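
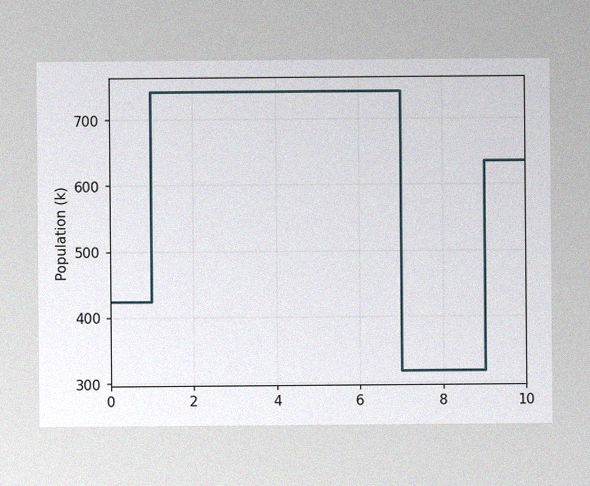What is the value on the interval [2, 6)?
742k

The image has some photo noise and uneven lighting. On [2, 6) the step sits at 742k.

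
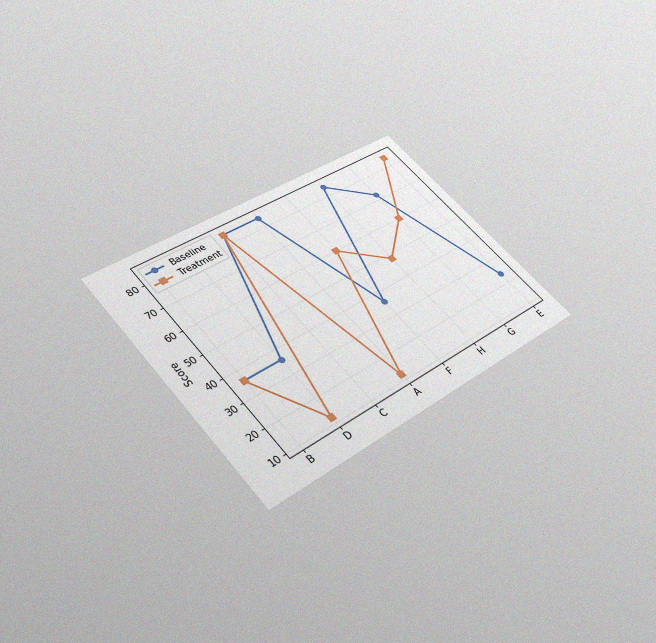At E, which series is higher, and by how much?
Treatment, by 60

The chart is tilted about 40° counter-clockwise and viewed slightly from below, with some photo noise. At E, Treatment sits above the other line by 60.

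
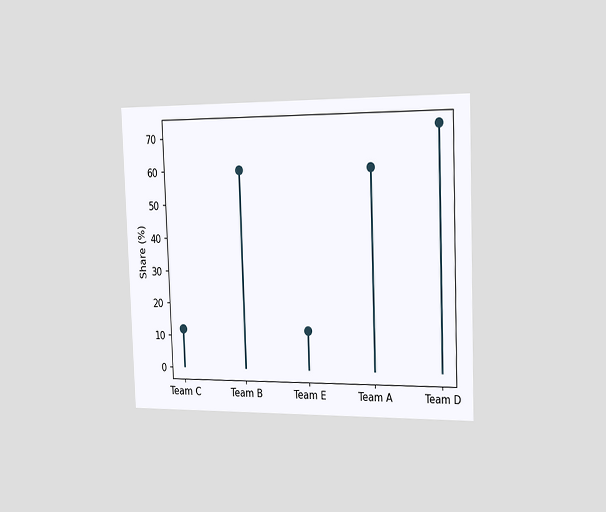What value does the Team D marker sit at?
72%

The chart is tilted about 2° counter-clockwise and viewed slightly from the right. The Team D marker sits at 72%.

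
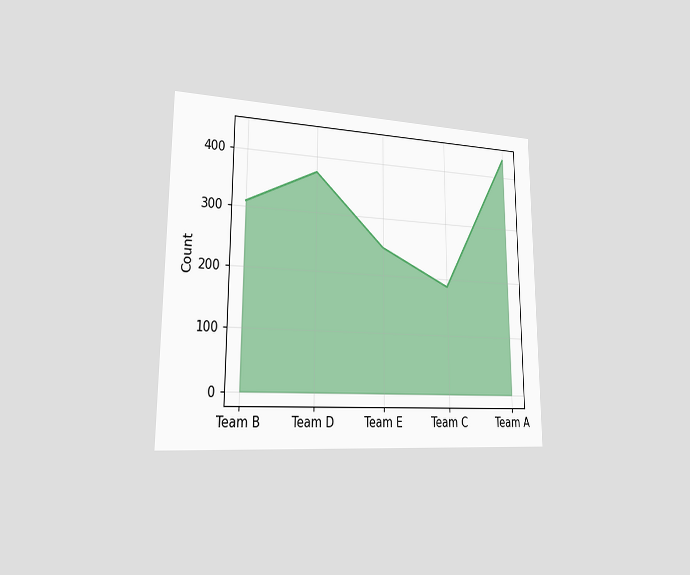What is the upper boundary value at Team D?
372

The chart is viewed slightly from the left. At Team D the upper boundary is at 372.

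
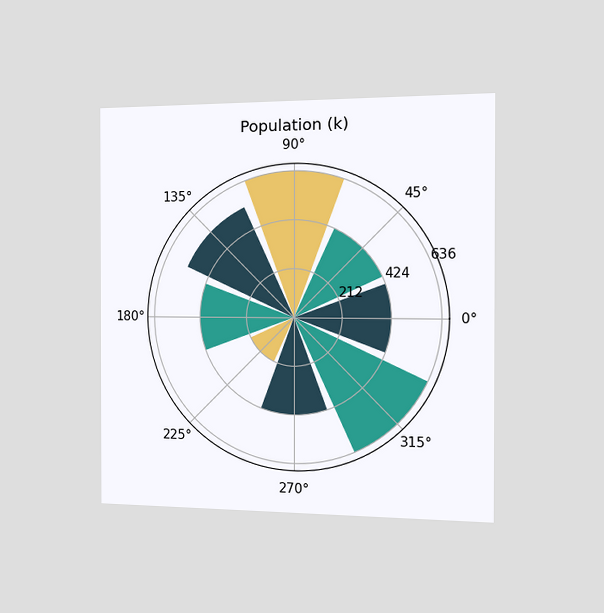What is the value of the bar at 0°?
424k

The chart is viewed slightly from the right. The bar at 0° reaches 424k on the radial axis.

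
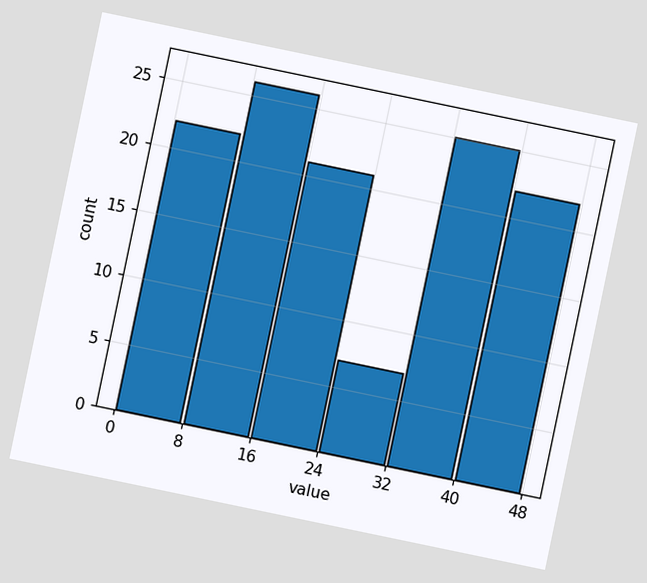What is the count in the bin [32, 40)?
25

The chart is tilted about 12° clockwise. The [32, 40) bin has height 25.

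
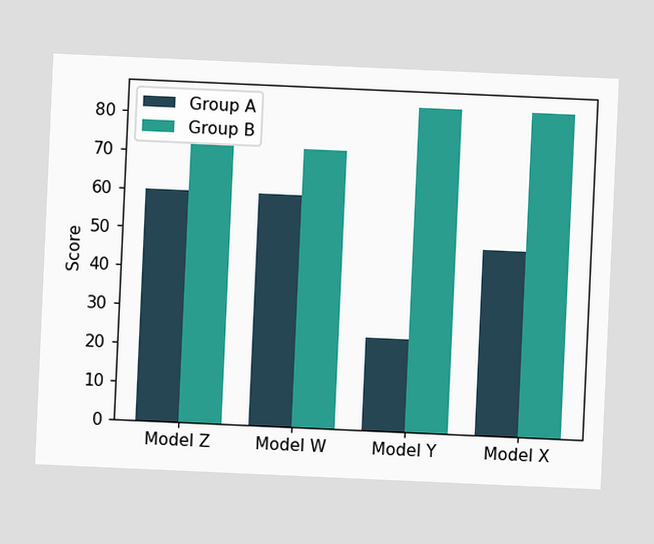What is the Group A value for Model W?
60

The chart is tilted about 3° clockwise. The Group A bar at Model W reaches 60 on the y-axis.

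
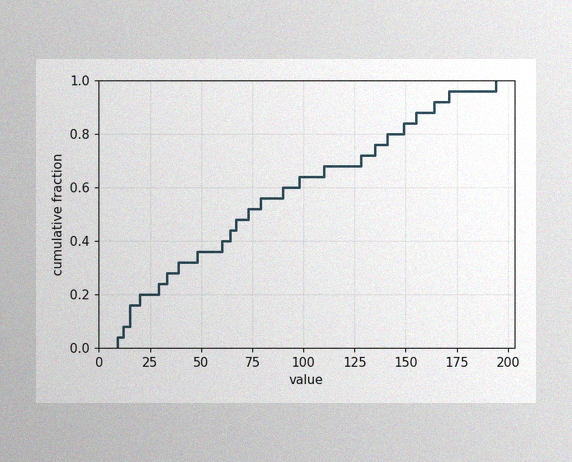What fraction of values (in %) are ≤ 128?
72%

The image has some photo noise and uneven lighting. At x=128 the ECDF step is at 72%.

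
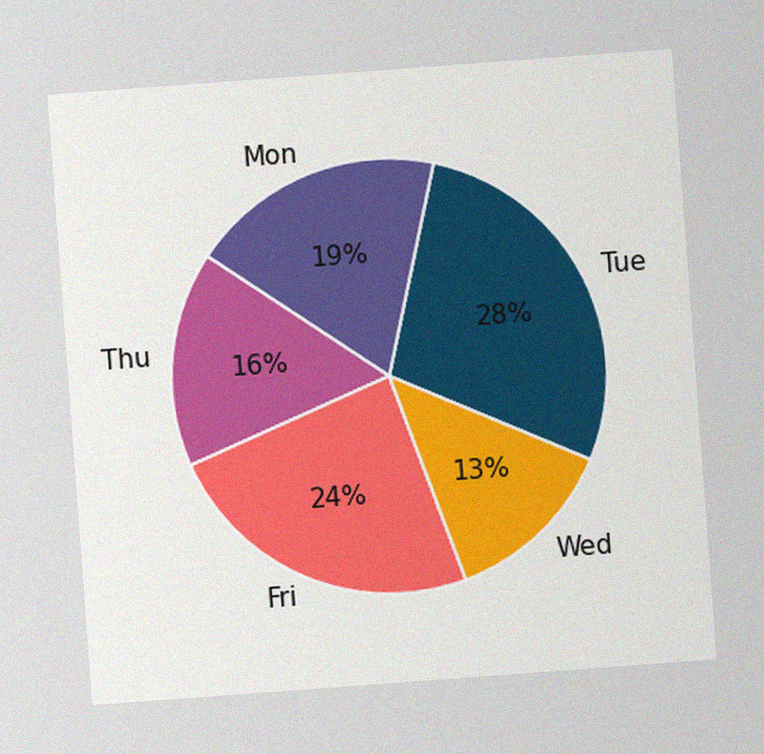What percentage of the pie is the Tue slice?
28%

The chart is tilted about 4° counter-clockwise, with some photo noise. The Tue slice takes up 28% of the pie.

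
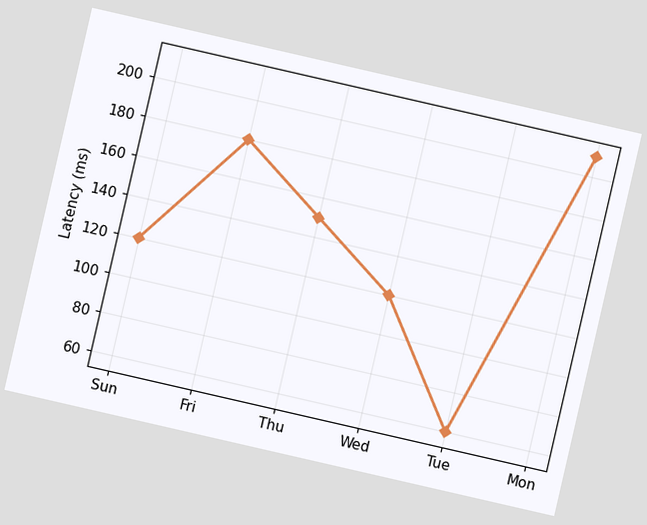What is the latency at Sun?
120ms

The chart is tilted about 13° clockwise. At Sun, the line is at 120ms.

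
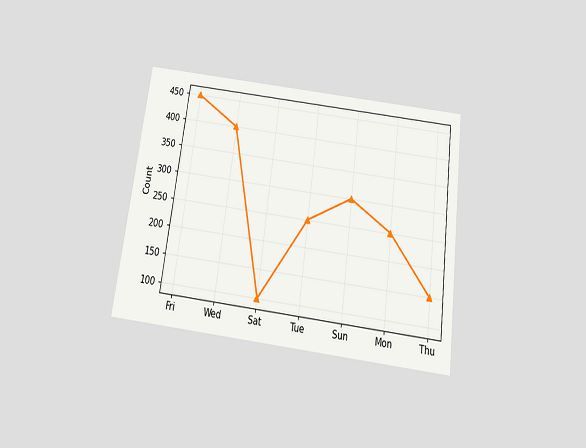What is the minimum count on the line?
100

The chart is tilted about 7° clockwise and viewed slightly from below. The lowest point is at Sat, and reading across to the y-axis gives 100.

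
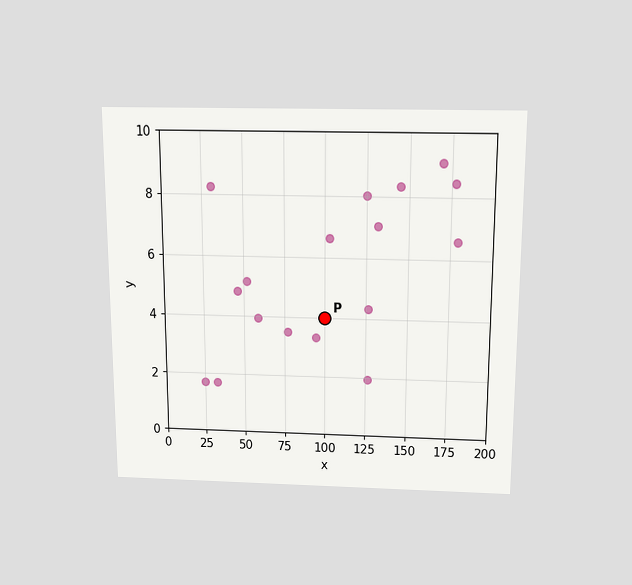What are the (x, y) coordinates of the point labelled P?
The chart is viewed slightly from above. Following the gridlines from P to each axis, P sits at (100, 4).

(100, 4)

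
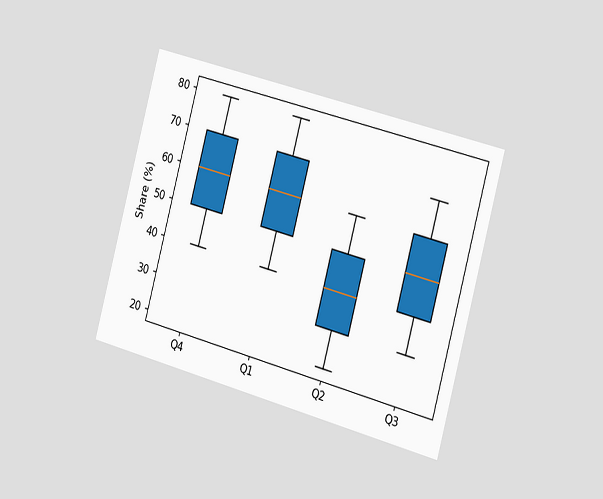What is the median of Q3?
The chart is tilted about 15° clockwise and viewed slightly from the right. The median line in the Q3 box sits at 50%.

50%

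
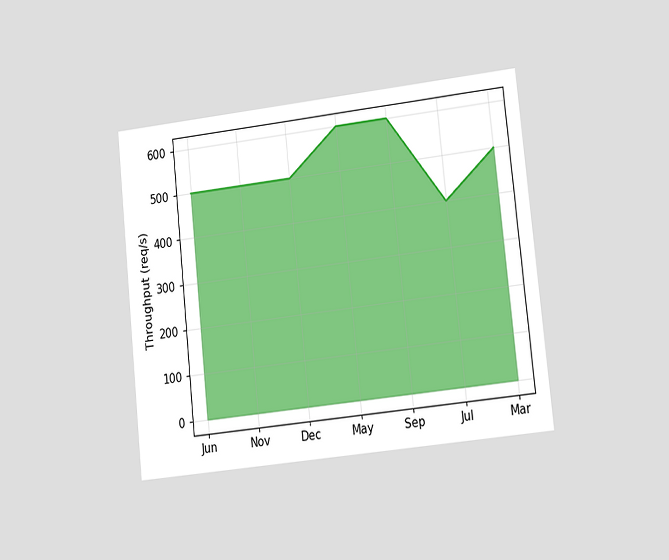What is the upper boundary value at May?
The chart is tilted about 6° counter-clockwise and viewed at a slight angle. At May the upper boundary is at 600req/s.

600req/s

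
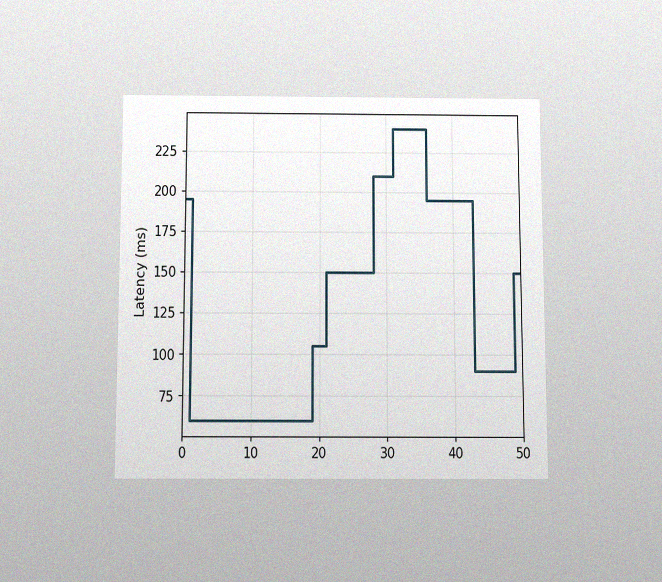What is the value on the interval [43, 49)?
The chart is viewed slightly from below, with some photo noise. On [43, 49) the step sits at 90ms.

90ms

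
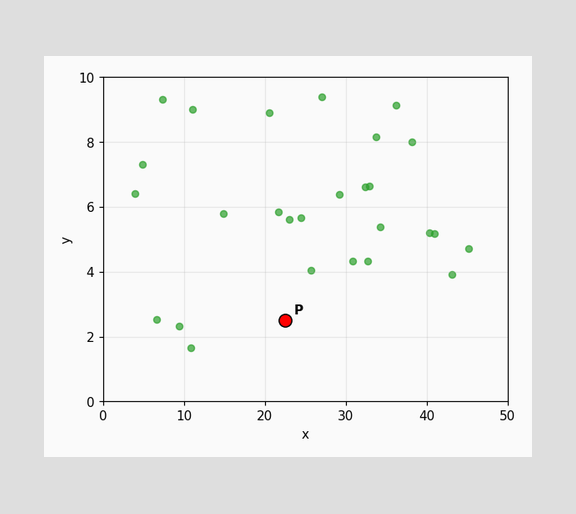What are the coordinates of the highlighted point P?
(22.5, 2.5)

Following the gridlines from P to each axis, P sits at (22.5, 2.5).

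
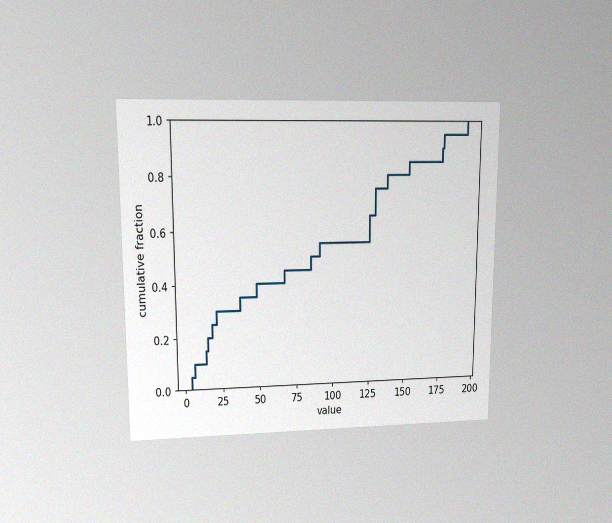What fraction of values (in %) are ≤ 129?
The chart is viewed at a slight angle, with some photo noise. At x=129 the ECDF step is at 75%.

75%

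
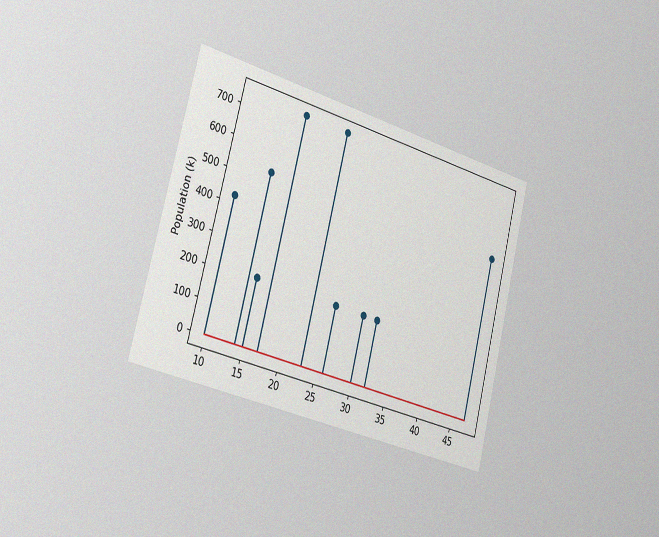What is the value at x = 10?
424k

The chart is tilted about 14° clockwise and viewed slightly from the left, with some photo noise. The stem at x=10 reaches 424k.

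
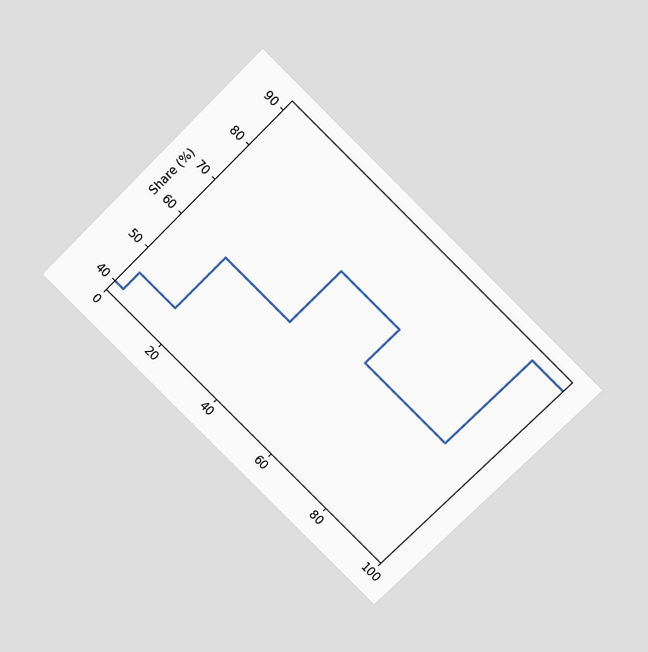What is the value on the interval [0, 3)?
The chart is tilted about 45° clockwise and viewed at a slight angle. On [0, 3) the step sits at 40%.

40%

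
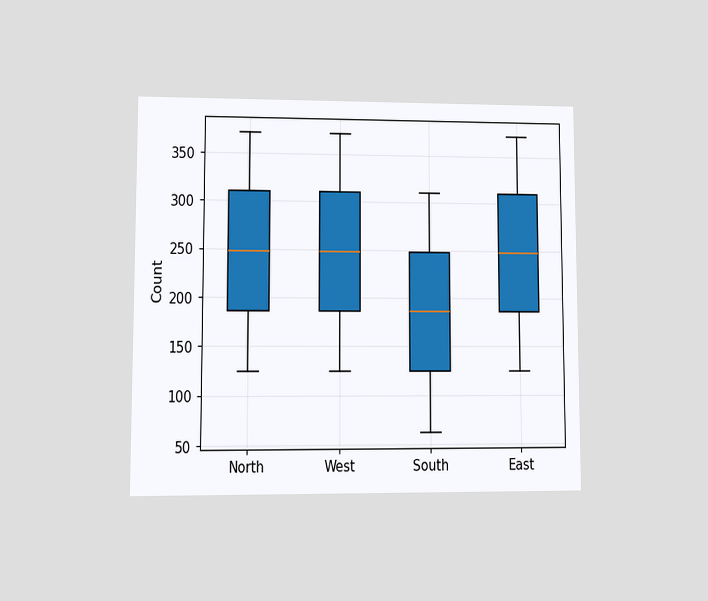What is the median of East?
248

The chart is viewed at a slight angle. The median line in the East box sits at 248.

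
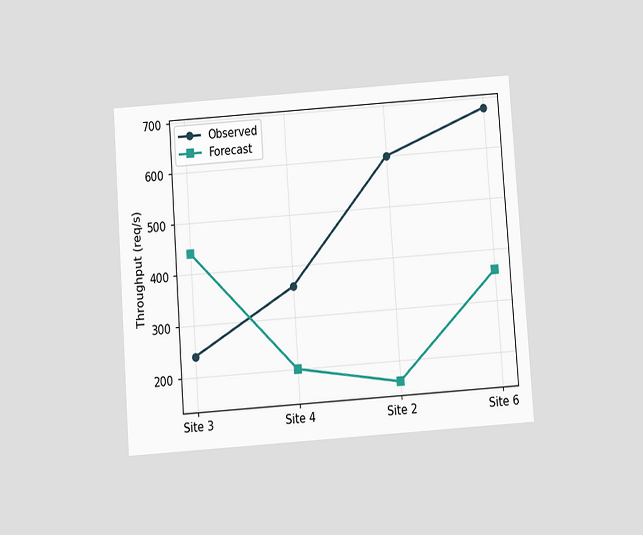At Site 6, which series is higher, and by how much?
The chart is tilted about 4° counter-clockwise and viewed slightly from below. At Site 6, Observed sits above the other line by 320req/s.

Observed, by 320req/s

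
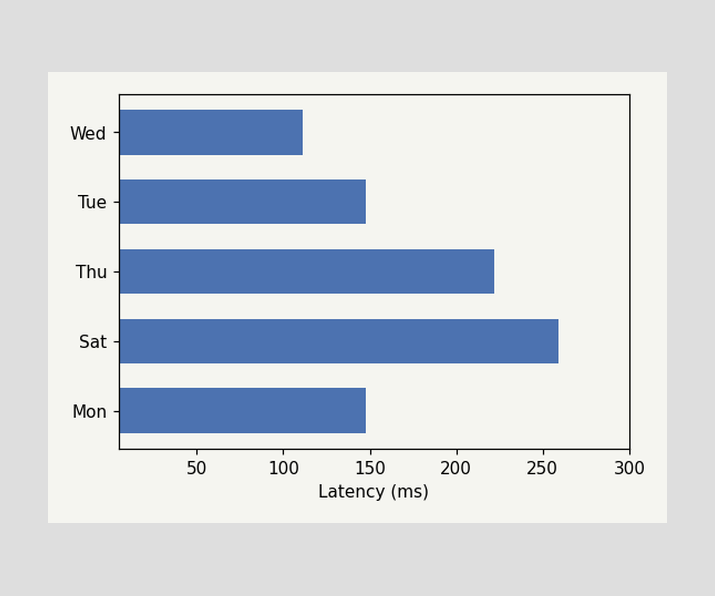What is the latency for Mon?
Reading along the chart's x-axis, the Mon bar reaches 148ms.

148ms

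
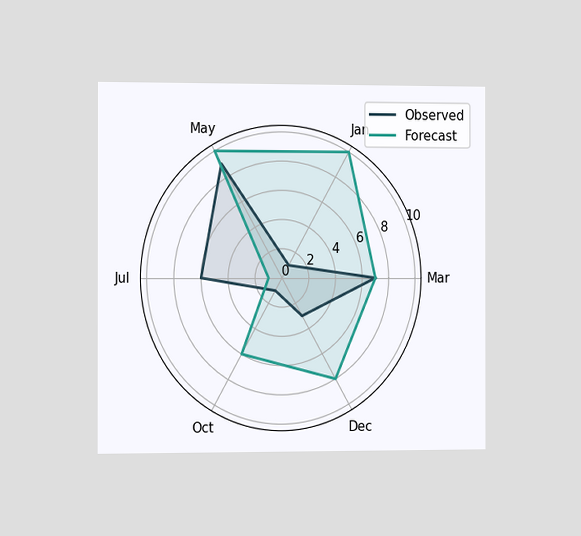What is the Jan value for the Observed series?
The chart is viewed slightly from the left. On the Jan axis, Observed reaches 1.

1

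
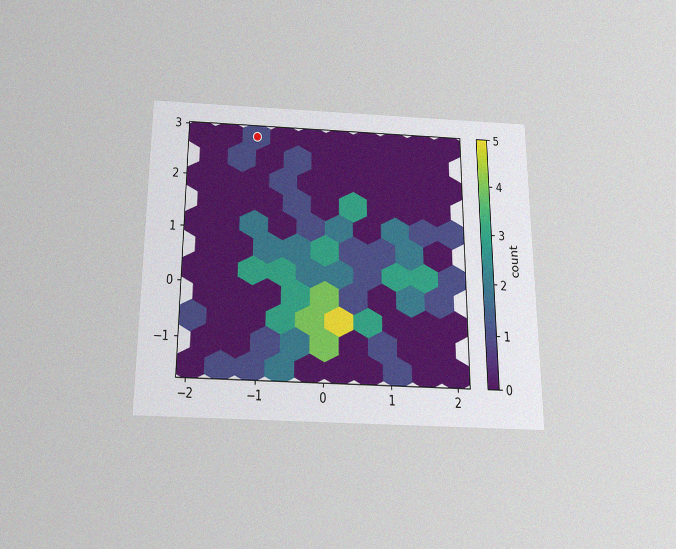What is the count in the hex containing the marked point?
The chart is viewed slightly from below, with some photo noise. The marked hex reads 1 on the colorbar.

1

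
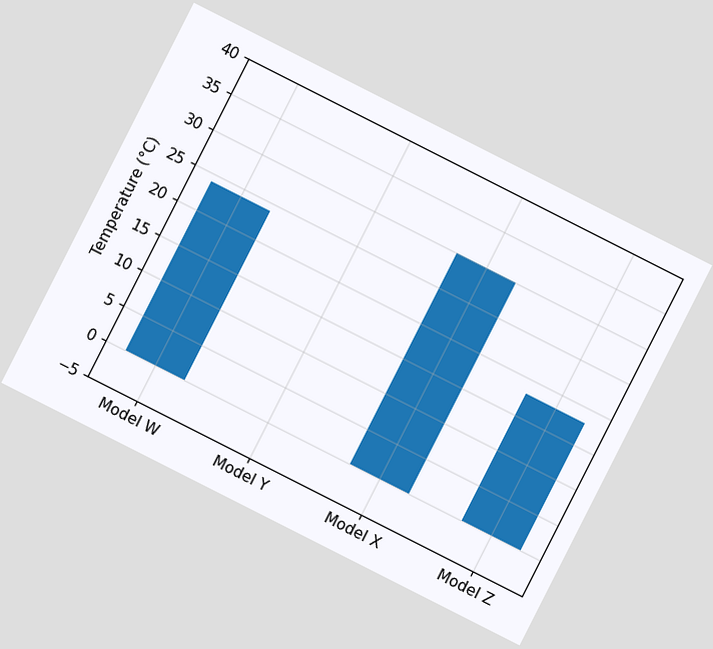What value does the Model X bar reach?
30°C

The chart is tilted about 27° clockwise. Reading along the chart's y-axis, the Model X bar reaches 30°C.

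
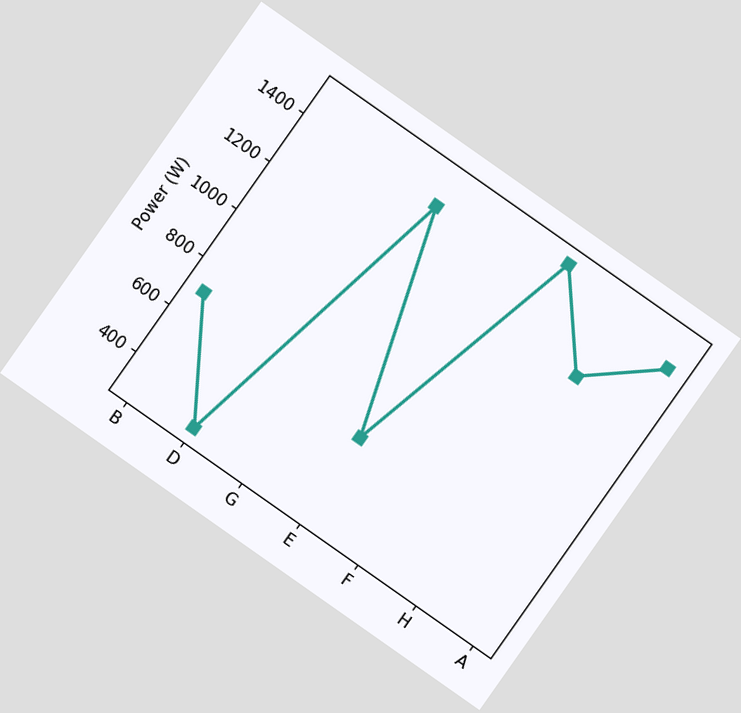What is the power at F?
The chart is tilted about 35° clockwise. At F, the line is at 1500W.

1500W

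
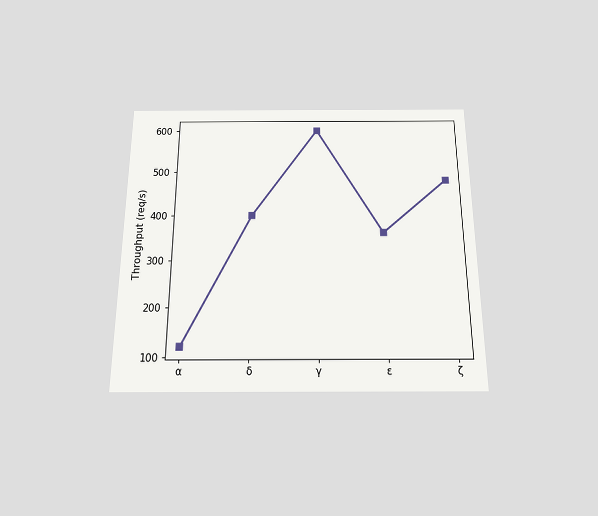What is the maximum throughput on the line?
600req/s

The chart is viewed slightly from below. The highest point is at γ, and reading across to the y-axis gives 600req/s.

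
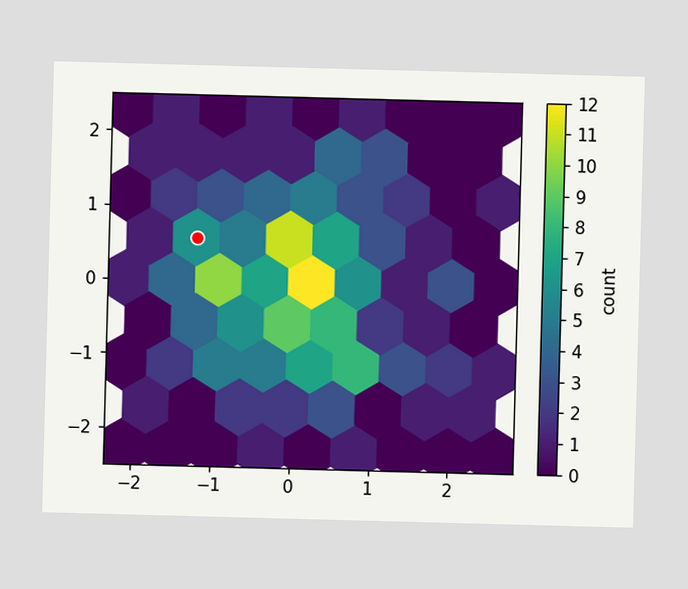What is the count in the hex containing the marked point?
The marked hex reads 6 on the colorbar.

6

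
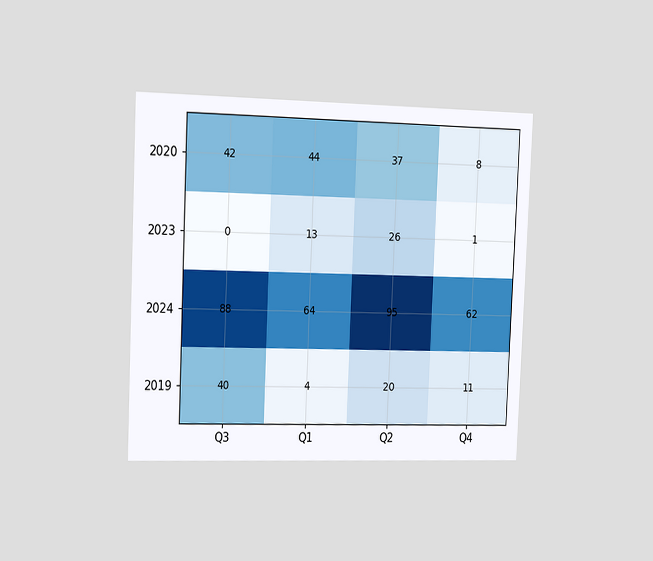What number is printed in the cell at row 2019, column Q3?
40

The chart is tilted about 2° clockwise and viewed slightly from the left. The (2019, Q3) cell reads 40.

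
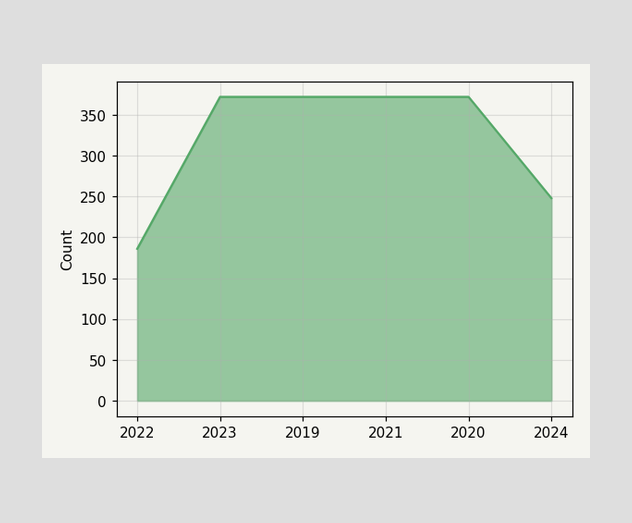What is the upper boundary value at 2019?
372

At 2019 the upper boundary is at 372.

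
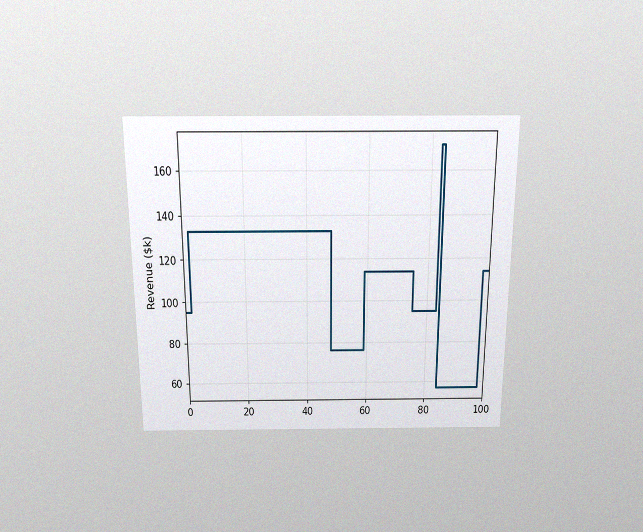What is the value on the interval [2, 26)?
$133k

The chart is viewed slightly from above, with some photo noise. On [2, 26) the step sits at $133k.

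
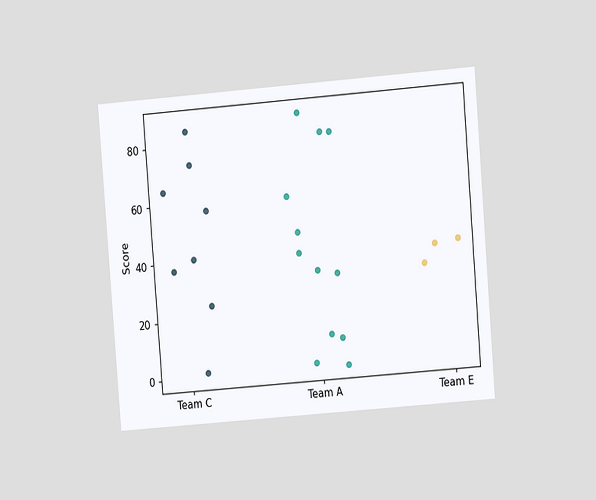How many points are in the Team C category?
The chart is tilted about 5° counter-clockwise and viewed at a slight angle. Counting the markers in the Team C column gives 8.

8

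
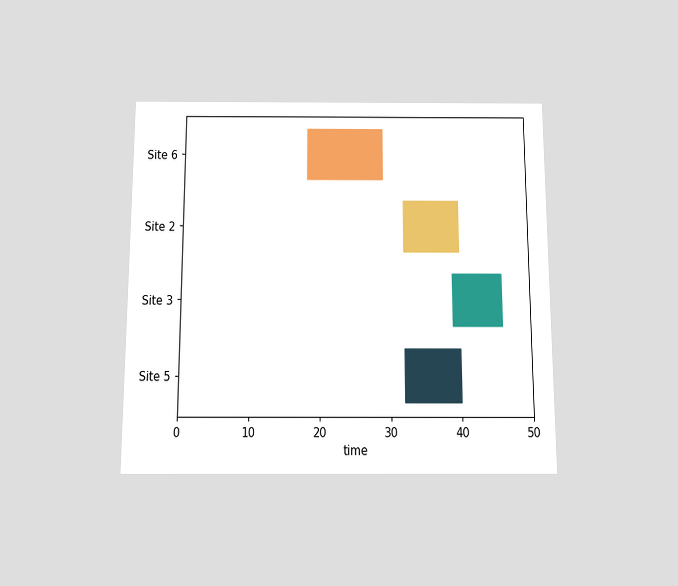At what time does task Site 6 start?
18

The chart is viewed slightly from below. The Site 6 bar begins at t=18.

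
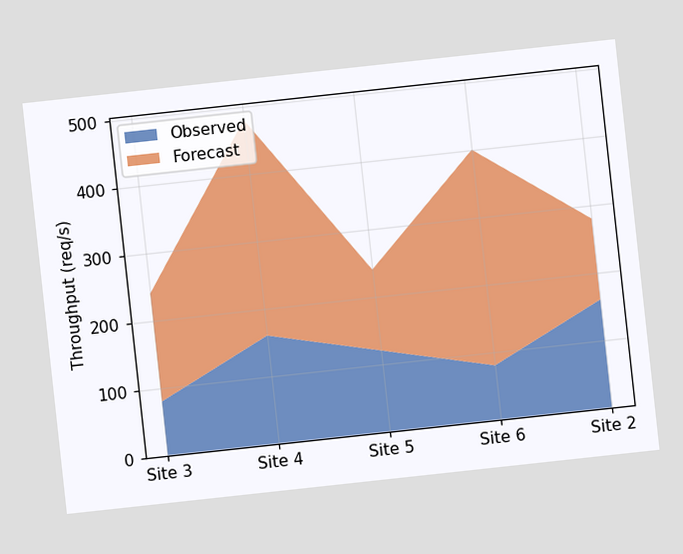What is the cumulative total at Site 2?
280req/s

The chart is tilted about 6° counter-clockwise. The stacked total at Site 2 reaches 280req/s.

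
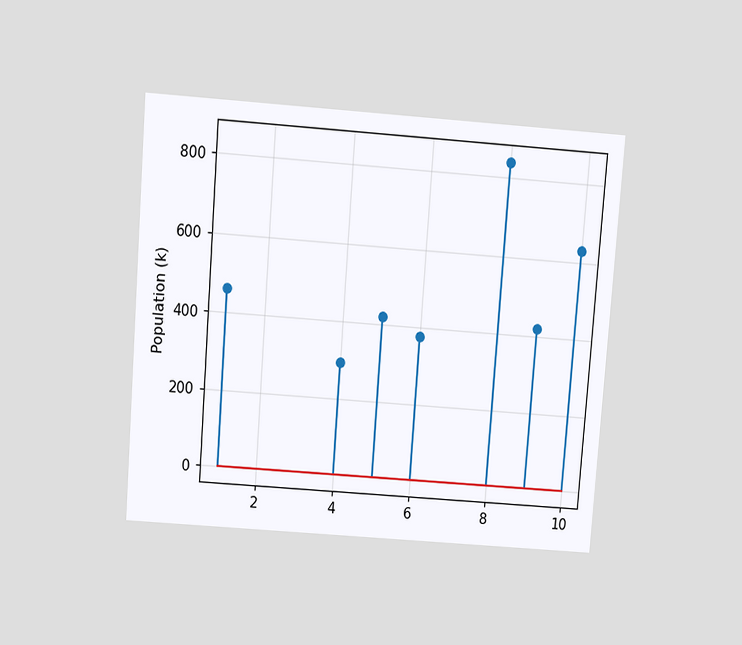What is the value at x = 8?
The chart is tilted about 4° clockwise and viewed slightly from above. The stem at x=8 reaches 840k.

840k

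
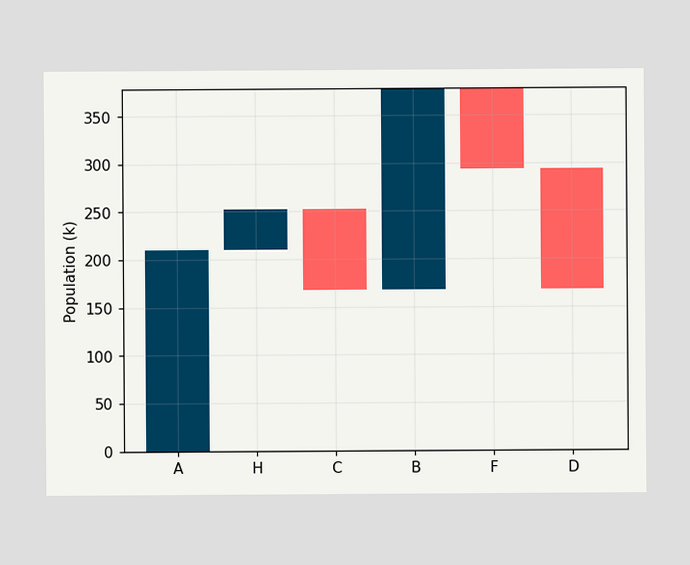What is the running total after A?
210k

After A the running total reaches 210k.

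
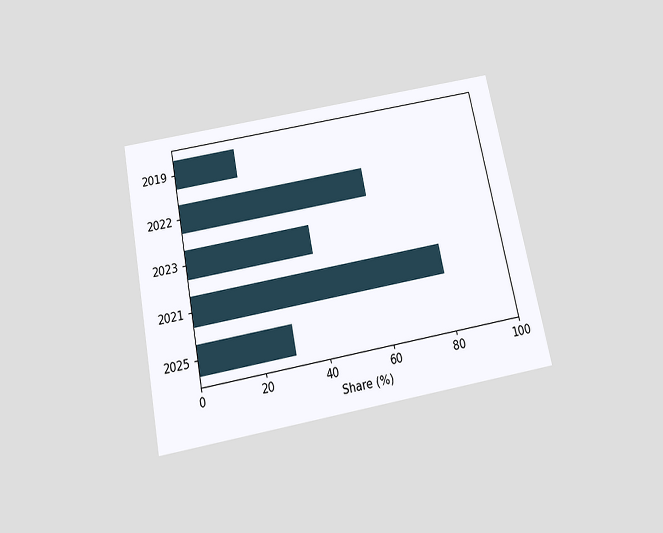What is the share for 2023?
40%

The chart is tilted about 11° counter-clockwise and viewed slightly from below. Reading along the chart's x-axis, the 2023 bar reaches 40%.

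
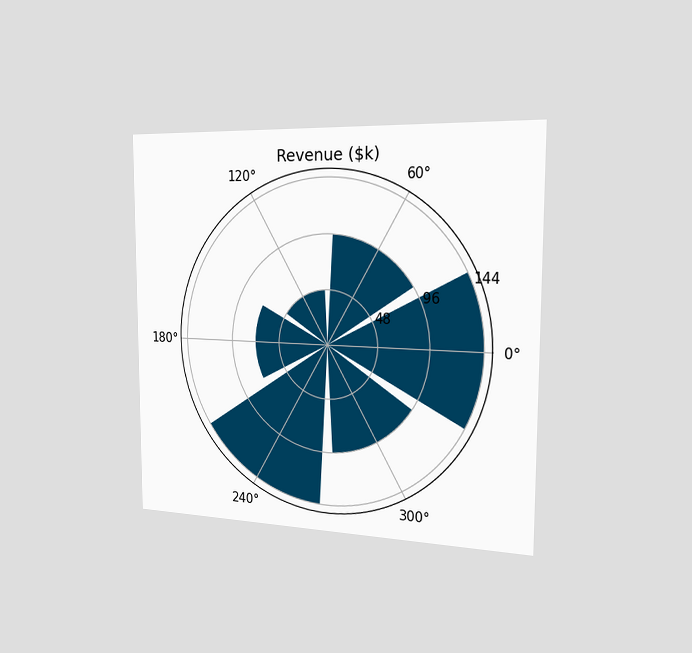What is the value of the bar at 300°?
The chart is viewed slightly from the right. The bar at 300° reaches $96k on the radial axis.

$96k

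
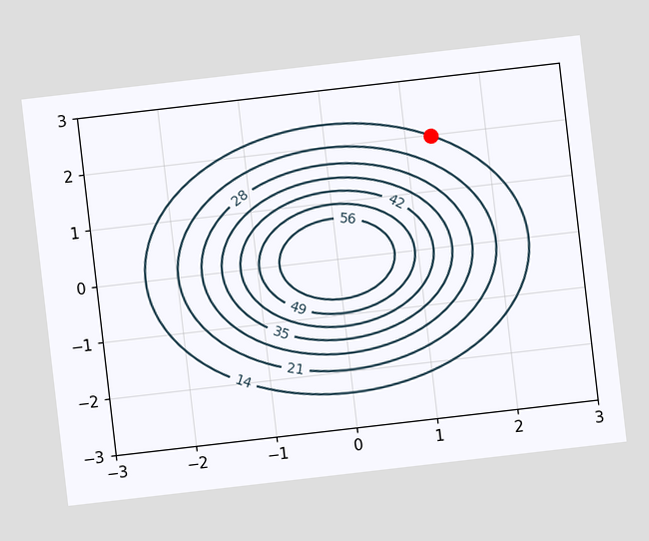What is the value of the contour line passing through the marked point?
14

The chart is tilted about 7° counter-clockwise. The marked point sits on the contour labelled 14.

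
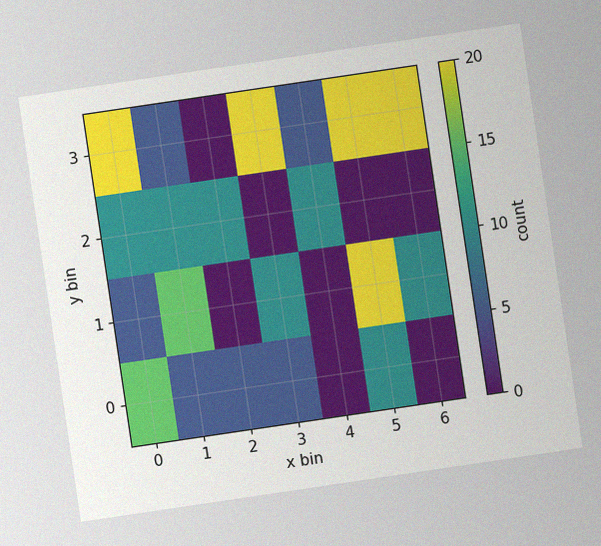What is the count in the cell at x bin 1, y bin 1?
15

The chart is tilted about 8° counter-clockwise, with some photo noise. Matching the cell (1, 1) against the colorbar gives 15.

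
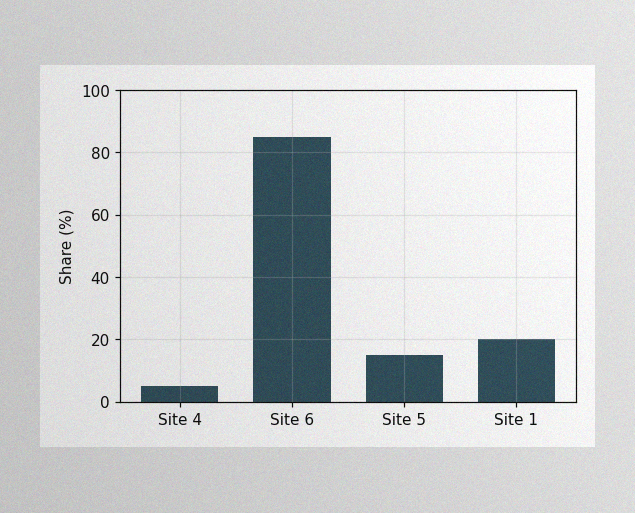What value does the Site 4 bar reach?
The image has some photo noise and uneven lighting. Reading along the chart's y-axis, the Site 4 bar reaches 5%.

5%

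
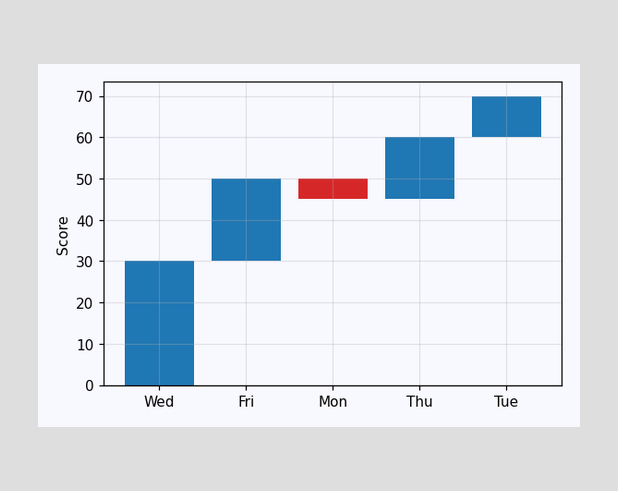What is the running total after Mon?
45

After Mon the running total reaches 45.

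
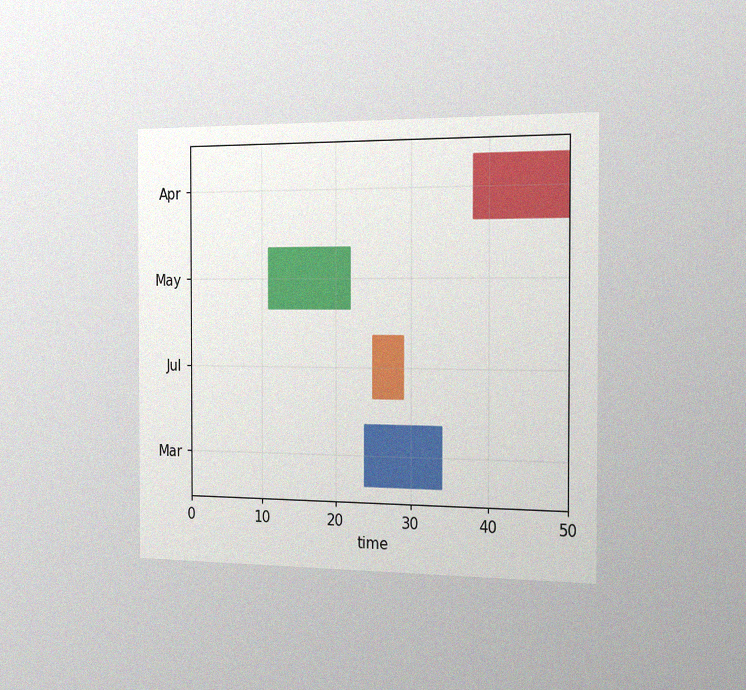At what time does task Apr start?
The chart is viewed slightly from the right, with some photo noise. The Apr bar begins at t=38.

38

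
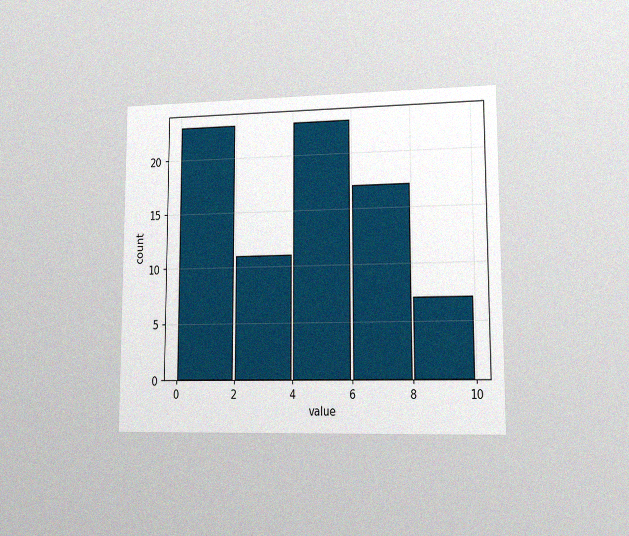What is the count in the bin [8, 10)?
7

The chart is viewed at a slight angle, with some photo noise. The [8, 10) bin has height 7.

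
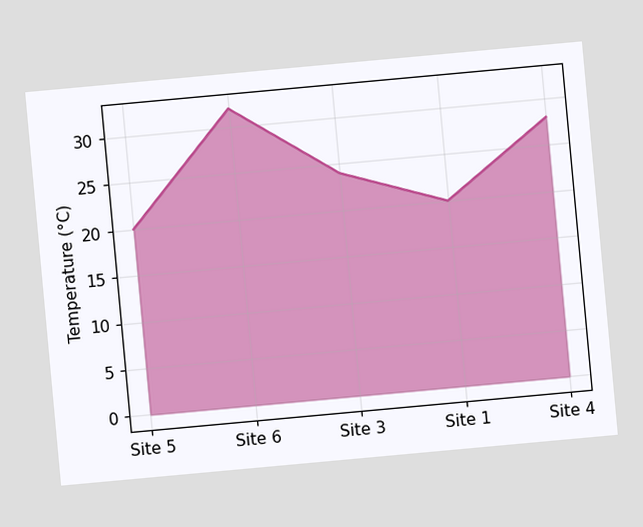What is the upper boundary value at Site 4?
28°C

The chart is tilted about 5° counter-clockwise. At Site 4 the upper boundary is at 28°C.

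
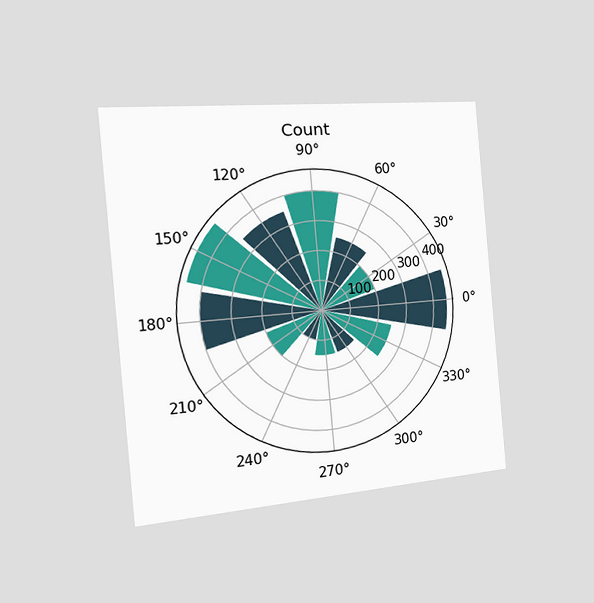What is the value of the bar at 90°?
The chart is tilted about 5° counter-clockwise and viewed slightly from the left. The bar at 90° reaches 400 on the radial axis.

400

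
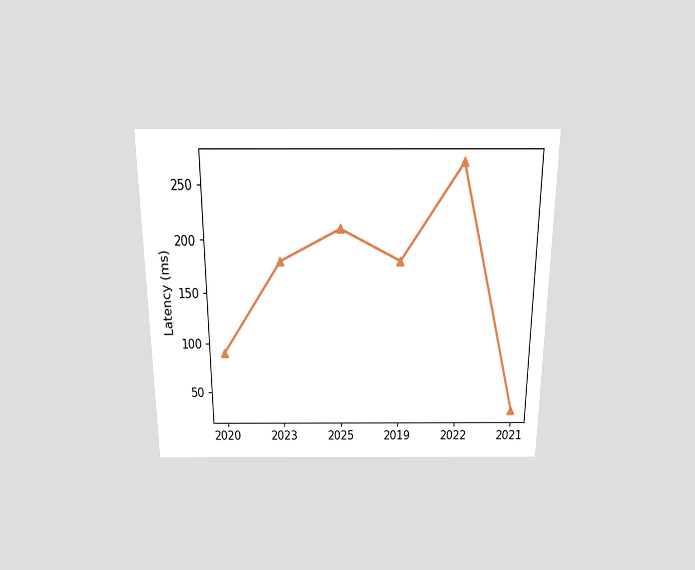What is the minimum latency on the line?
30ms

The chart is viewed slightly from above. The lowest point is at 2021, and reading across to the y-axis gives 30ms.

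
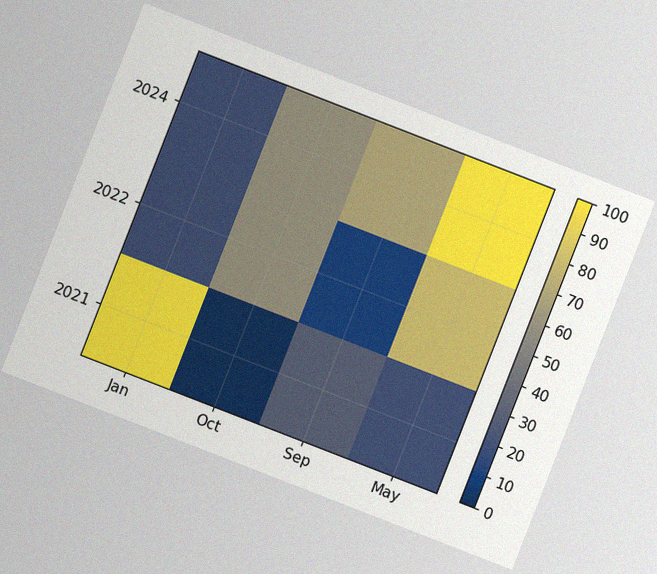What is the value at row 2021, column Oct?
The chart is tilted about 21° clockwise, with some photo noise. Matching cell (2021, Oct) against the colorbar gives 0.

0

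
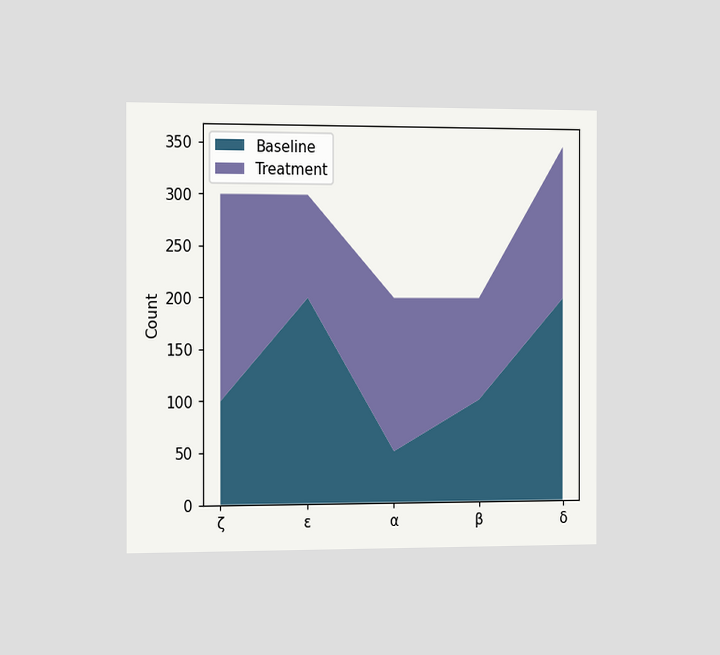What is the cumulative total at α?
The chart is viewed slightly from the left. The stacked total at α reaches 200.

200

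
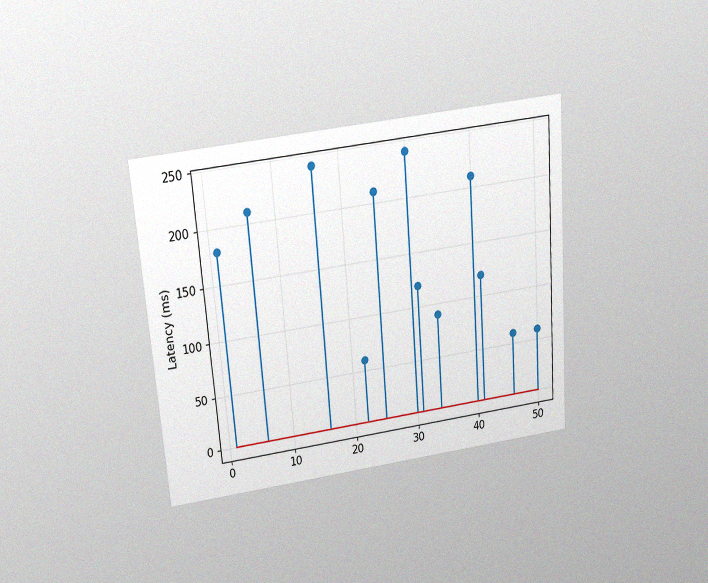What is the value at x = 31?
The chart is tilted about 4° counter-clockwise and viewed slightly from above, with some photo noise. The stem at x=31 reaches 120ms.

120ms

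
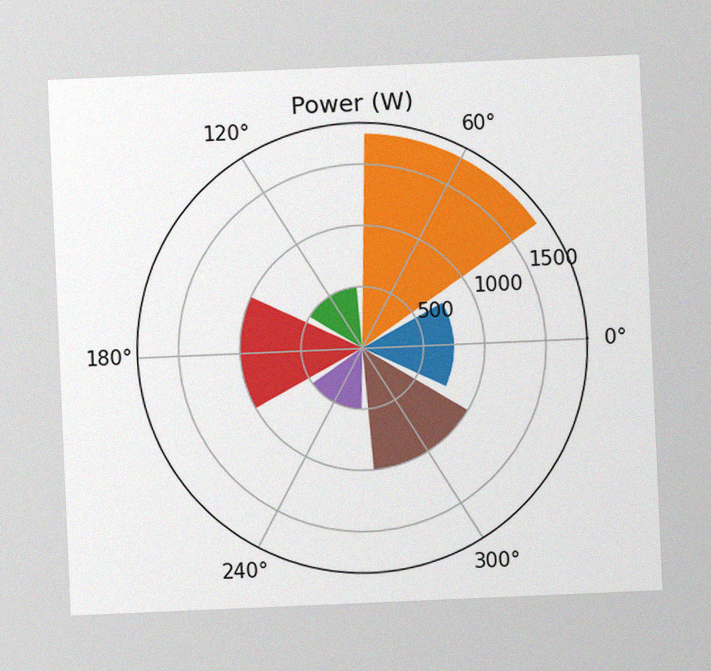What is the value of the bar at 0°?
The chart is tilted about 2° counter-clockwise, with some photo noise. The bar at 0° reaches 750W on the radial axis.

750W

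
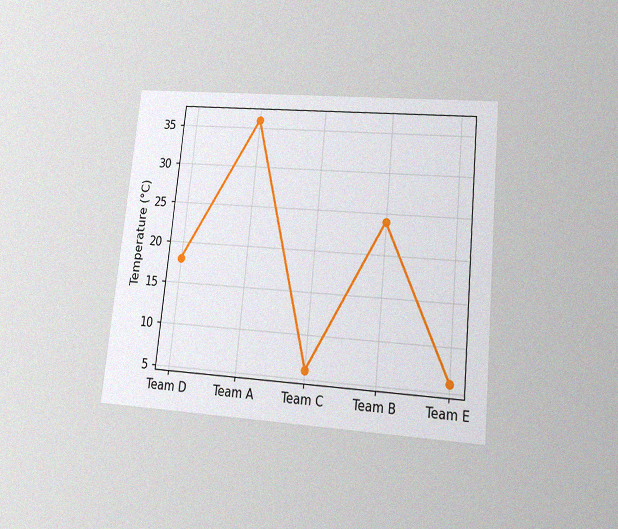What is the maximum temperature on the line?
The chart is tilted about 6° clockwise and viewed slightly from below, with some photo noise. The highest point is at Team A, and reading across to the y-axis gives 36°C.

36°C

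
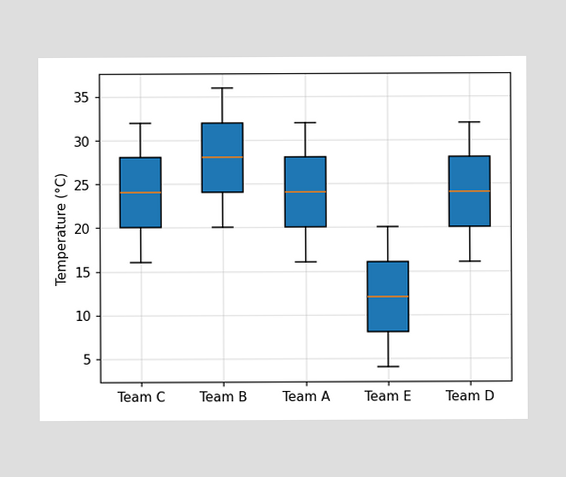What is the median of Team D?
The median line in the Team D box sits at 24°C.

24°C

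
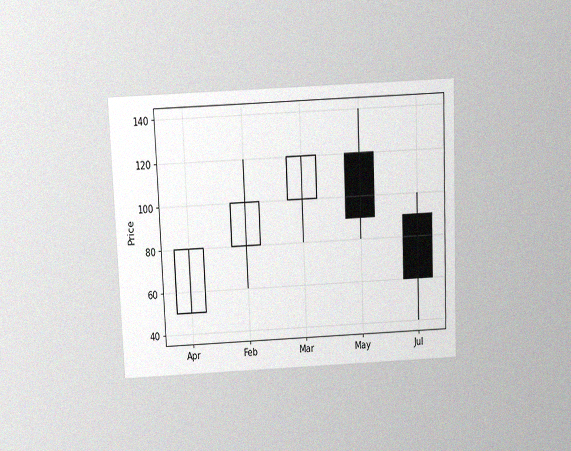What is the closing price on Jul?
60

The chart is tilted about 2° counter-clockwise and viewed slightly from above, with some photo noise. The Jul candle closes at 60.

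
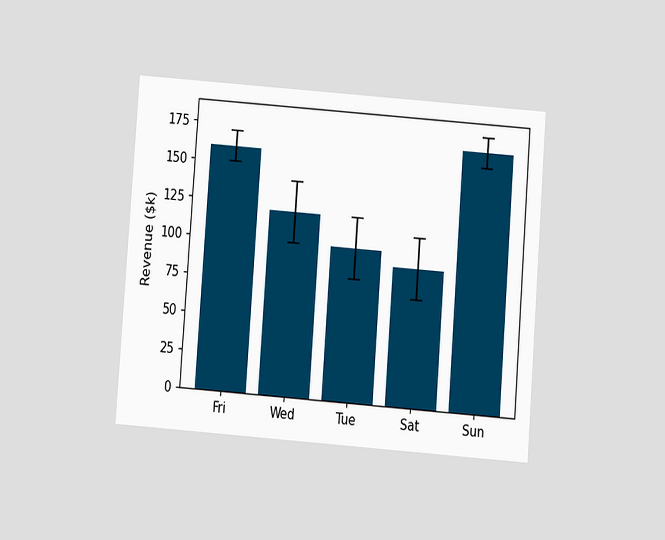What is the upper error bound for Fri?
The chart is tilted about 4° clockwise and viewed at a slight angle. The Fri bar's upper whisker reaches $170k.

$170k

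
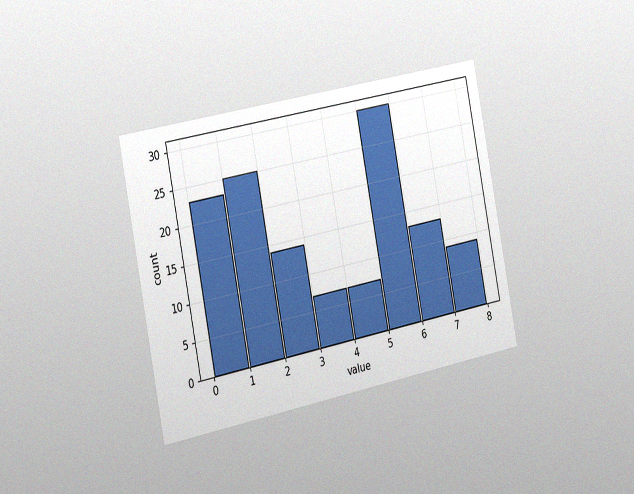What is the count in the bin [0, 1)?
The chart is tilted about 11° counter-clockwise and viewed slightly from the left, with some photo noise. The [0, 1) bin has height 23.

23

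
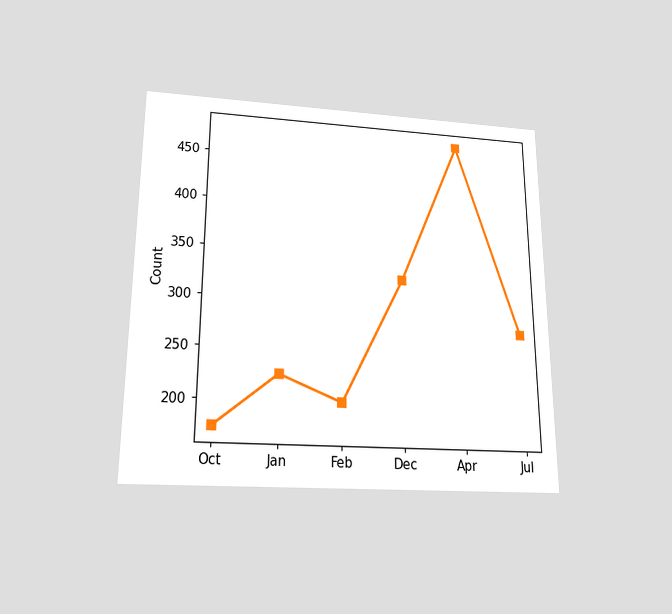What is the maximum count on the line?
The chart is viewed slightly from below. The highest point is at Apr, and reading across to the y-axis gives 475.

475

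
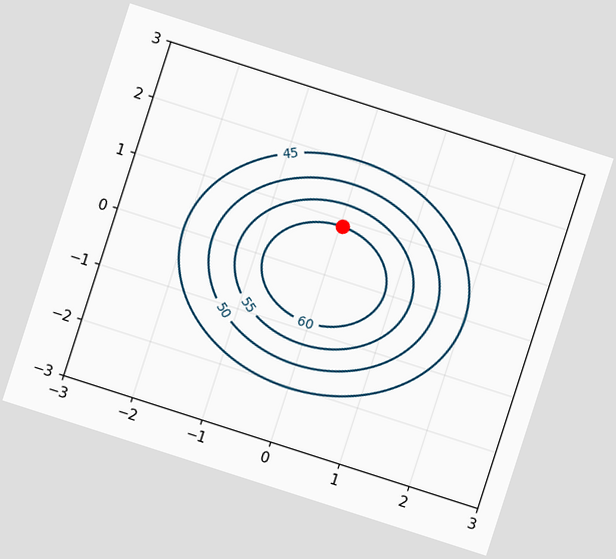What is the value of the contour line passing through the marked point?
The chart is tilted about 18° clockwise. The marked point sits on the contour labelled 60.

60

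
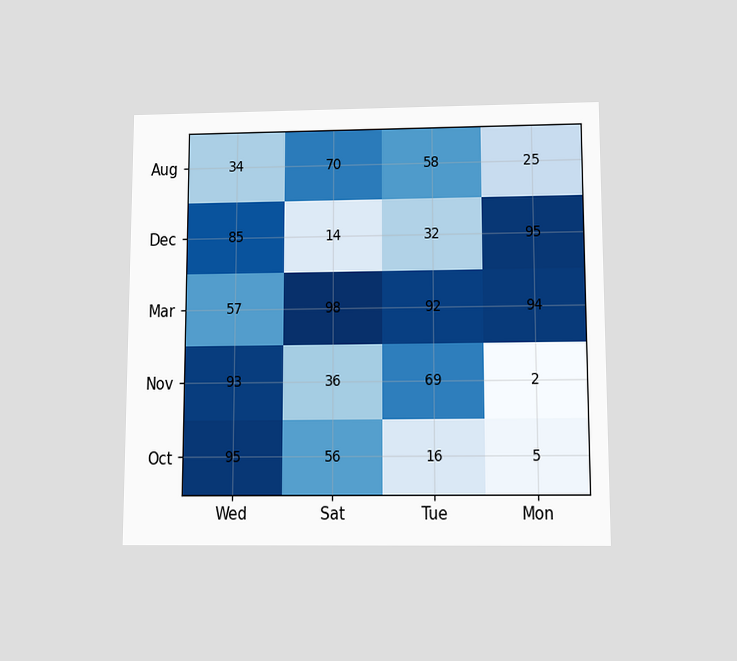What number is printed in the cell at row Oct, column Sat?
56

The chart is viewed slightly from below. The (Oct, Sat) cell reads 56.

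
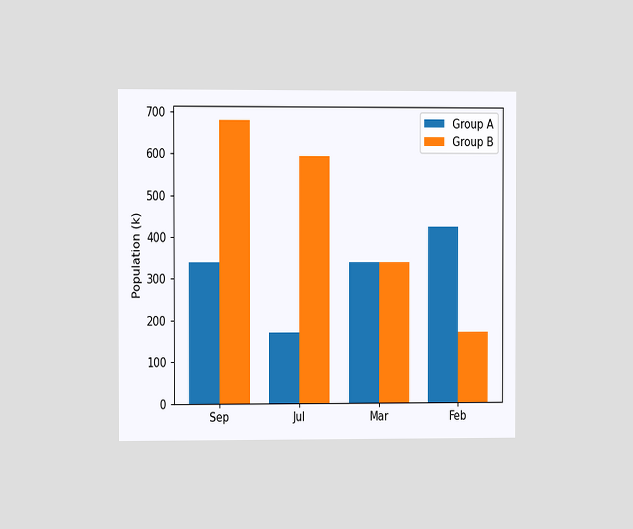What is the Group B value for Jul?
The chart is viewed at a slight angle. The Group B bar at Jul reaches 595k on the y-axis.

595k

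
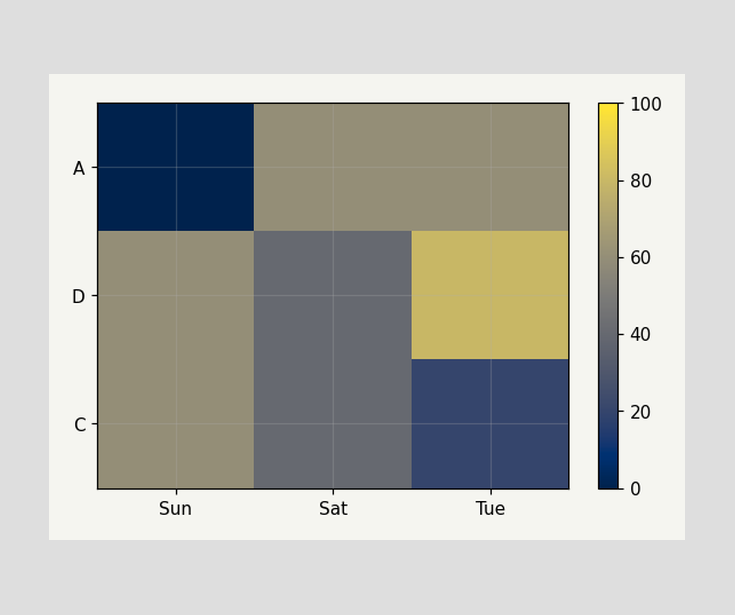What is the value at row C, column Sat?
40

Matching cell (C, Sat) against the colorbar gives 40.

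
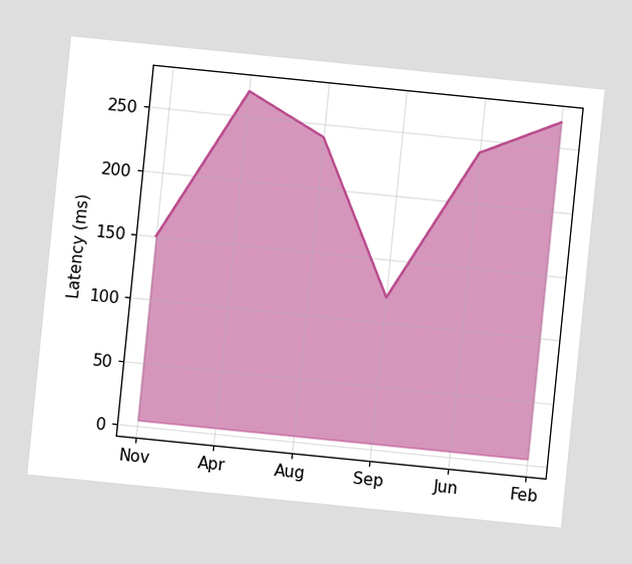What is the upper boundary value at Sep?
The chart is tilted about 6° clockwise. At Sep the upper boundary is at 120ms.

120ms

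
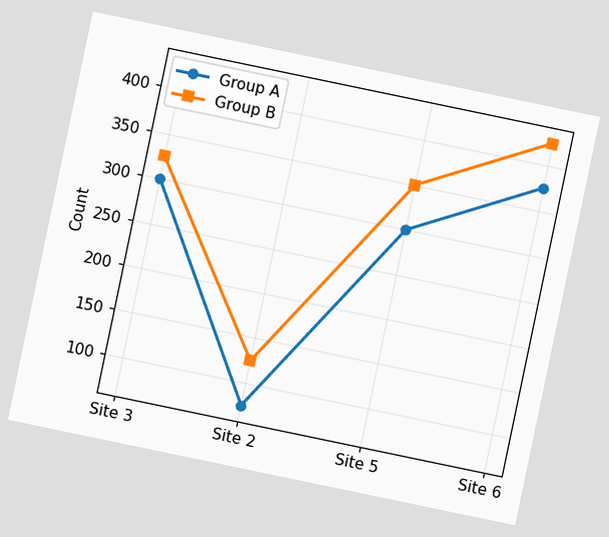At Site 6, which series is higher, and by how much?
The chart is tilted about 12° clockwise. At Site 6, Group B sits above the other line by 50.

Group B, by 50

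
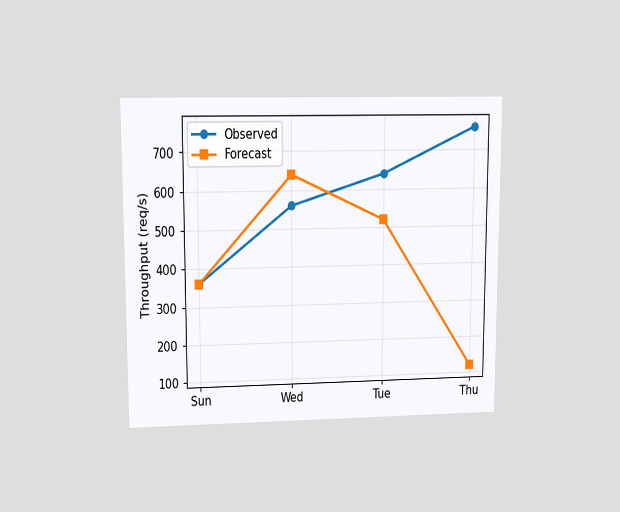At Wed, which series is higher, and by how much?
Forecast, by 80req/s

The chart is viewed at a slight angle. At Wed, Forecast sits above the other line by 80req/s.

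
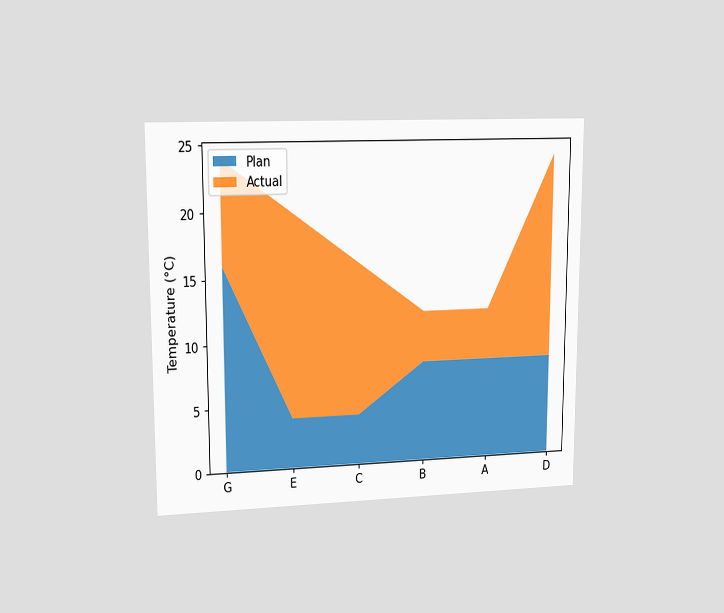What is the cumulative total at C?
16°C

The chart is viewed at a slight angle. The stacked total at C reaches 16°C.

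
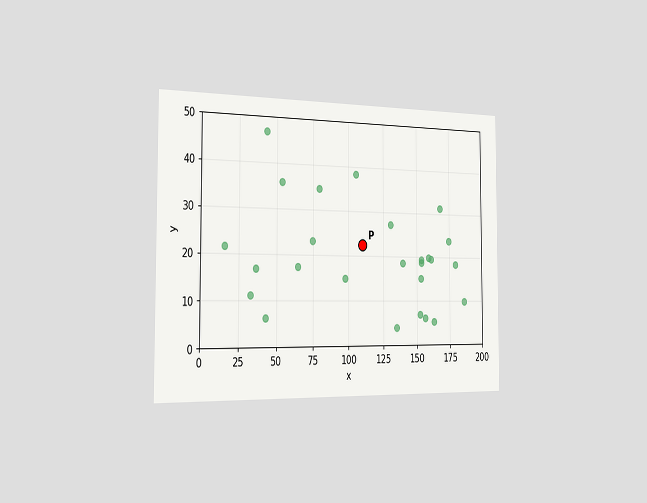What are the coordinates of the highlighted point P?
The chart is viewed slightly from the left. Following the gridlines from P to each axis, P sits at (110, 22.5).

(110, 22.5)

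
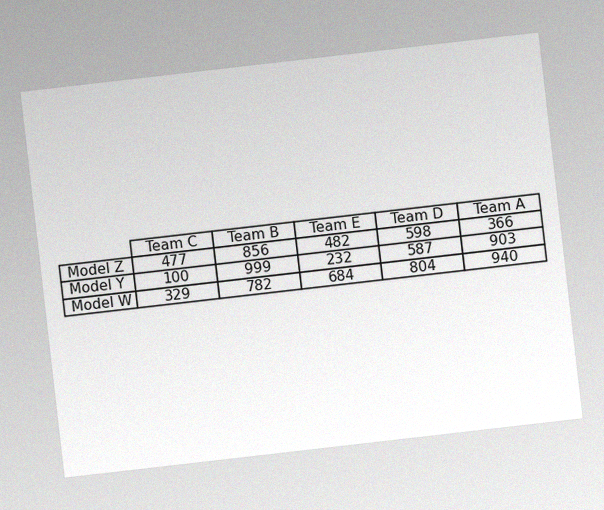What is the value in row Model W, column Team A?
940

The chart is tilted about 7° counter-clockwise, with some photo noise. The (Model W, Team A) cell reads 940.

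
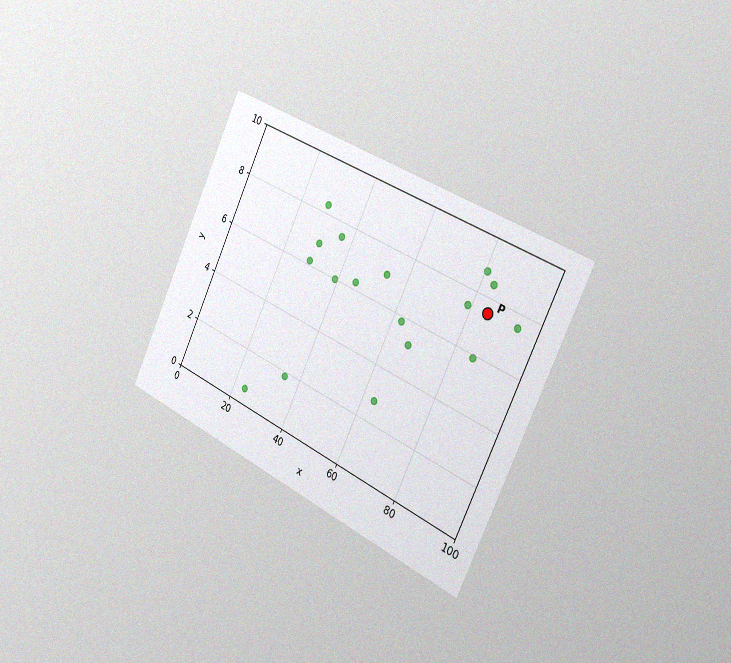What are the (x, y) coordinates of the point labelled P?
The chart is tilted about 25° clockwise and viewed slightly from the right, with some photo noise. Following the gridlines from P to each axis, P sits at (85, 7.5).

(85, 7.5)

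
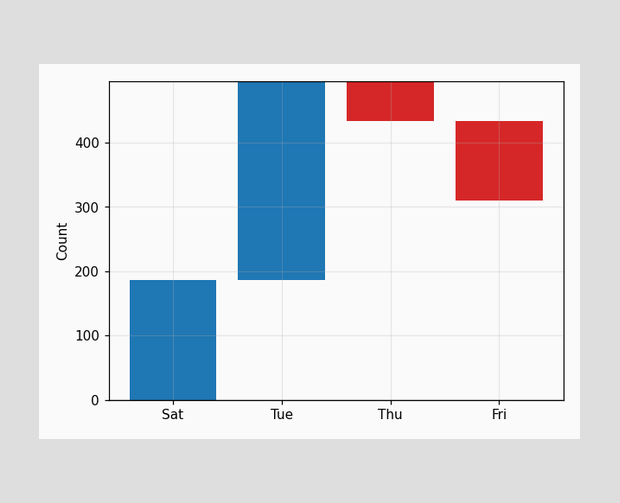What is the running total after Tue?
After Tue the running total reaches 496.

496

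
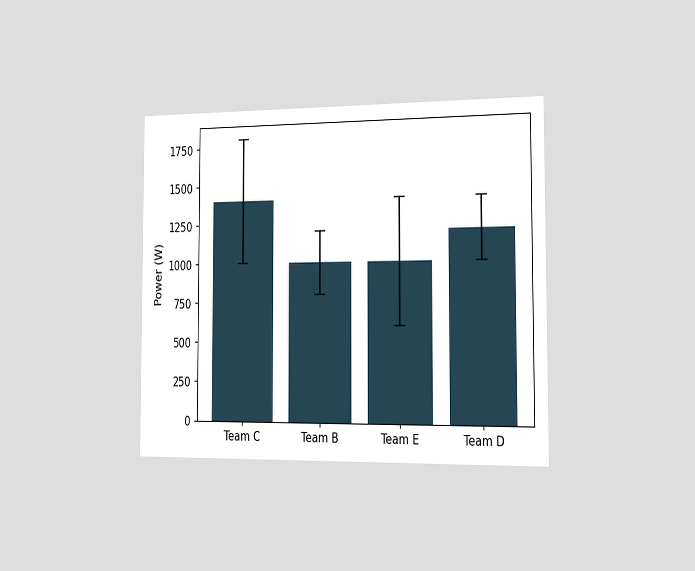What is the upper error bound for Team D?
The chart is viewed slightly from the right. The Team D bar's upper whisker reaches 1400W.

1400W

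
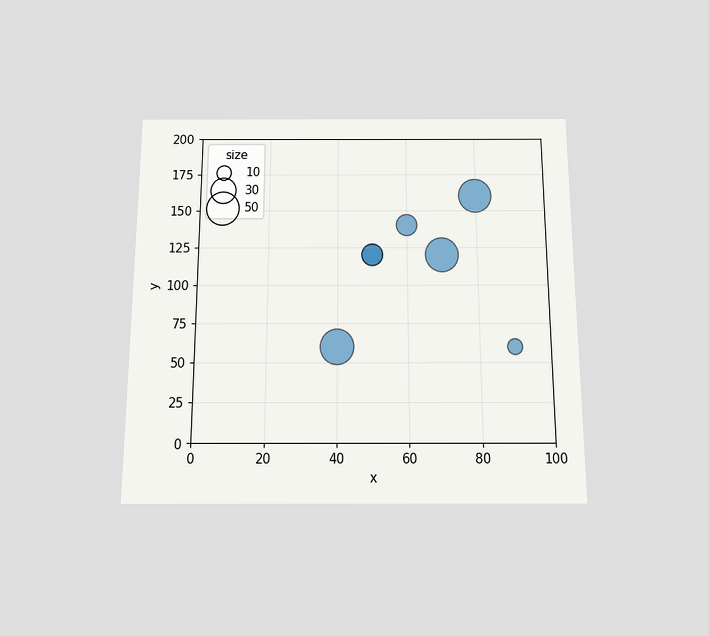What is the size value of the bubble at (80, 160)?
The chart is viewed slightly from below. Matching the bubble at (80, 160) against the size legend gives 50.

50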